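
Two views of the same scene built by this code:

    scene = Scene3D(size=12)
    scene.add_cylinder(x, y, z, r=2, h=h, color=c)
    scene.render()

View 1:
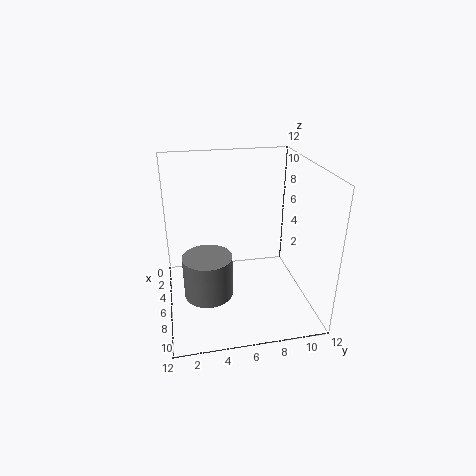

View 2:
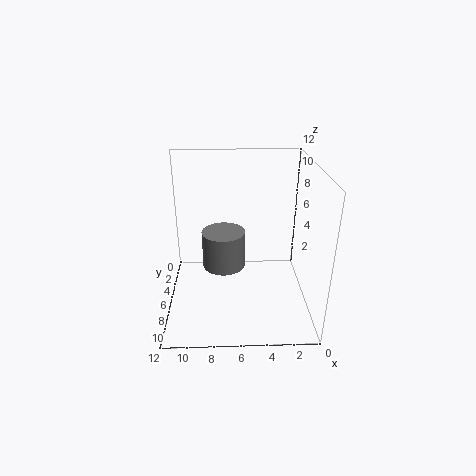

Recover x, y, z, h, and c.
x = 7.25; y = 3.25; z = 1.75; h = 3.5; c = 'gray'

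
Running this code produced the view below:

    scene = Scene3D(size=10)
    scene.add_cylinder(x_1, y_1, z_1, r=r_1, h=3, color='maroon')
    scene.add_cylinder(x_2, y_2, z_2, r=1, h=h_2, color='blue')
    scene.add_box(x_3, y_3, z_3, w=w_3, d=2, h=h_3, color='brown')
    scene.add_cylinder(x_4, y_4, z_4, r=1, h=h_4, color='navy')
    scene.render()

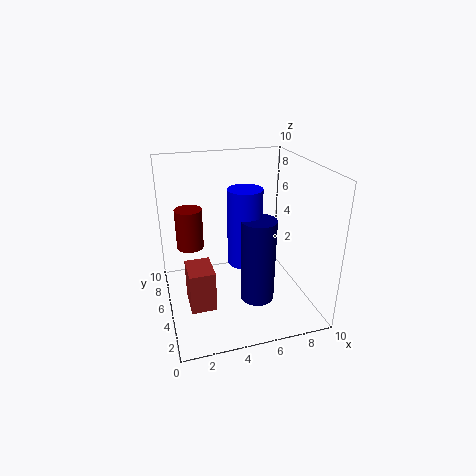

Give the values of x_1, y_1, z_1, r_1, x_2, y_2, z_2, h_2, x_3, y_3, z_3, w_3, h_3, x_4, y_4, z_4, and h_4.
x_1 = 2; y_1 = 7.5; z_1 = 3.5; r_1 = 1; x_2 = 4.5; y_2 = 2; z_2 = 5; h_2 = 4.5; x_3 = 1; y_3 = 1; z_3 = 2.5; w_3 = 1.5; h_3 = 2.5; x_4 = 5; y_4 = 1; z_4 = 3; h_4 = 5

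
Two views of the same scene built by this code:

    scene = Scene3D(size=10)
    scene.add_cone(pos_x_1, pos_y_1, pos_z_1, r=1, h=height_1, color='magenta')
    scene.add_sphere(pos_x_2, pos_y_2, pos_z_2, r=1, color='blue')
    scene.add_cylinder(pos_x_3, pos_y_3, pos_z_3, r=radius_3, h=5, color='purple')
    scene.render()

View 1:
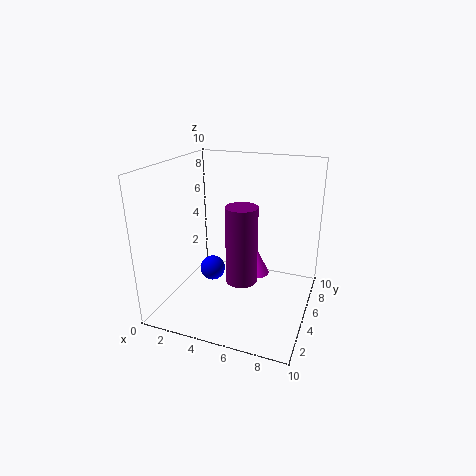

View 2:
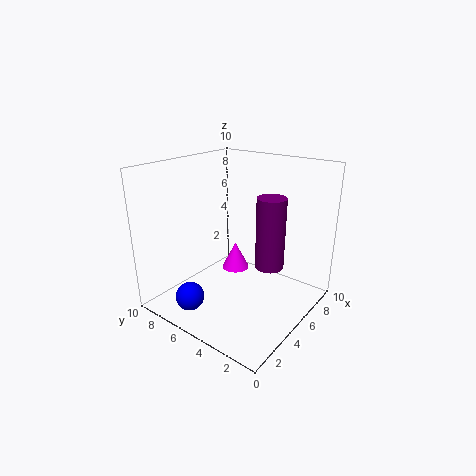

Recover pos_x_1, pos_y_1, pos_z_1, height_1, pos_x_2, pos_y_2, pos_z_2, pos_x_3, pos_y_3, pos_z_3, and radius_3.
pos_x_1 = 6
pos_y_1 = 6
pos_z_1 = 2
height_1 = 2
pos_x_2 = 2
pos_y_2 = 7
pos_z_2 = 1
pos_x_3 = 6
pos_y_3 = 3
pos_z_3 = 3
radius_3 = 1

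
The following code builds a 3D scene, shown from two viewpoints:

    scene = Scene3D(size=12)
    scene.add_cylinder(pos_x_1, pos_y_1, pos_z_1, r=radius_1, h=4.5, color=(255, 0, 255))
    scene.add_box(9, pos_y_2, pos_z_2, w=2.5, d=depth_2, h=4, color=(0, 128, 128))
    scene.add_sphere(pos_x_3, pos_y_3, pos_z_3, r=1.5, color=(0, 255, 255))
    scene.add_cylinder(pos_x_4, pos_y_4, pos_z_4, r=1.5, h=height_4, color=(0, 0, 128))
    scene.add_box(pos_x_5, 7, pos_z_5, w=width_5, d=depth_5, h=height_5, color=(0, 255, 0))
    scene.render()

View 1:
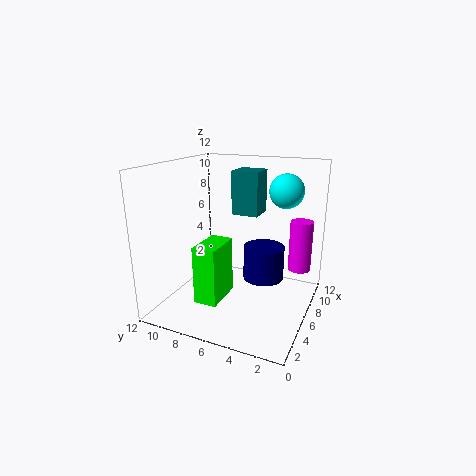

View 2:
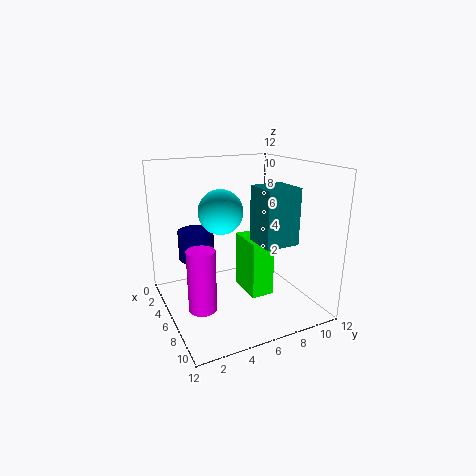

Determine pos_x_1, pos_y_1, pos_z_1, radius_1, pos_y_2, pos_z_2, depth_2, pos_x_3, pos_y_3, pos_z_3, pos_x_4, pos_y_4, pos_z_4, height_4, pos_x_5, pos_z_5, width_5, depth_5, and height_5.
pos_x_1 = 9.5
pos_y_1 = 1.5
pos_z_1 = 2.5
radius_1 = 1
pos_y_2 = 5.5
pos_z_2 = 7
depth_2 = 2.5
pos_x_3 = 9.5
pos_y_3 = 3
pos_z_3 = 9.5
pos_x_4 = 4
pos_y_4 = 3
pos_z_4 = 4
height_4 = 2.5
pos_x_5 = 3.5
pos_z_5 = 0.5
width_5 = 3.5
depth_5 = 2
height_5 = 5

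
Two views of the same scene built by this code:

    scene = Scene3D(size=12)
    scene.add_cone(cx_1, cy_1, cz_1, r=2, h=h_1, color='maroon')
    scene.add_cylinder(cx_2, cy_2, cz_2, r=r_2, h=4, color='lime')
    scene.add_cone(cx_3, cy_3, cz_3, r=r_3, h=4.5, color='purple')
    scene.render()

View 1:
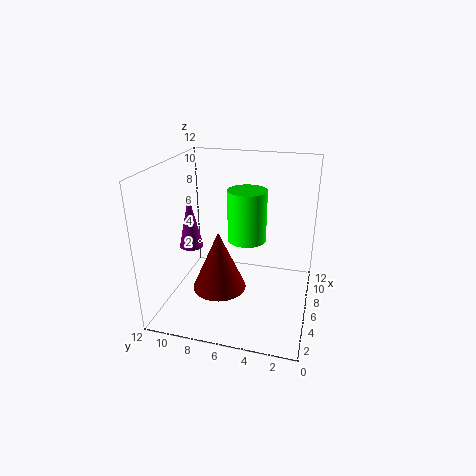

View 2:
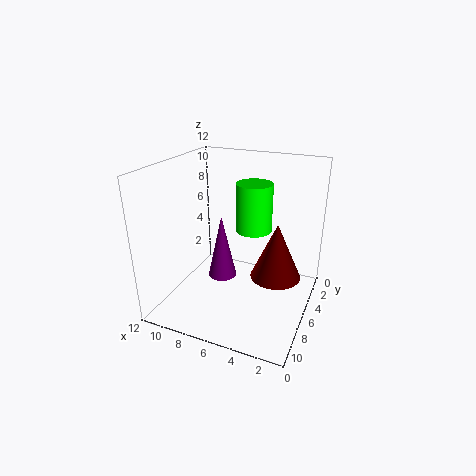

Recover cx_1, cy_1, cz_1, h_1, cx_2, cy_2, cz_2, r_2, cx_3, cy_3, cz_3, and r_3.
cx_1 = 2.5
cy_1 = 6.5
cz_1 = 3.5
h_1 = 4.5
cx_2 = 5
cy_2 = 5
cz_2 = 6.5
r_2 = 1.5
cx_3 = 5.5
cy_3 = 10
cz_3 = 5
r_3 = 1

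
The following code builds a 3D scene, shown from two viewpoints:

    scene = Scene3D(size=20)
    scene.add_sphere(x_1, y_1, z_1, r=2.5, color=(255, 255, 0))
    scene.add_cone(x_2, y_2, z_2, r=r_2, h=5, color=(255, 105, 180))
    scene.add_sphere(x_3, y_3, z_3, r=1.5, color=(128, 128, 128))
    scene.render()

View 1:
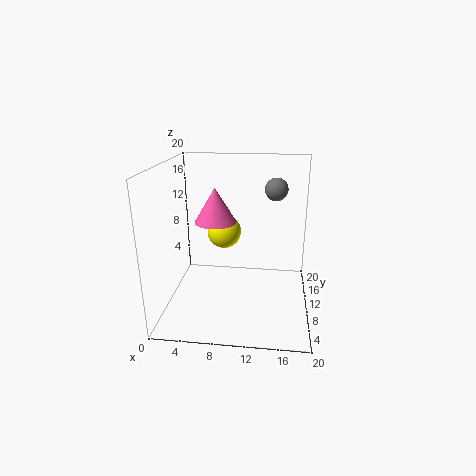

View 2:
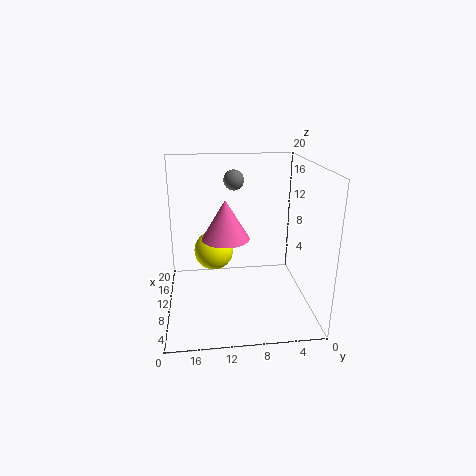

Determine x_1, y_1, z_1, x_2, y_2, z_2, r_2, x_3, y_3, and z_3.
x_1 = 7.5; y_1 = 13.5; z_1 = 9.5; x_2 = 6.5; y_2 = 12; z_2 = 11.5; r_2 = 3; x_3 = 15; y_3 = 10; z_3 = 17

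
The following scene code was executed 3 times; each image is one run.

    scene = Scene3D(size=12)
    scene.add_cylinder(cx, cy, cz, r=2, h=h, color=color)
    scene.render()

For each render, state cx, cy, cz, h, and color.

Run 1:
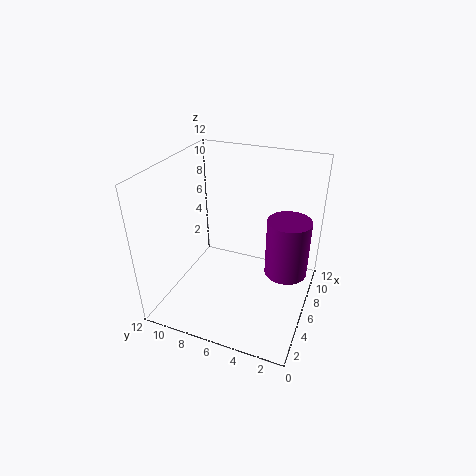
cx = 9.5
cy = 2.5
cz = 1
h = 5.5
color = 'purple'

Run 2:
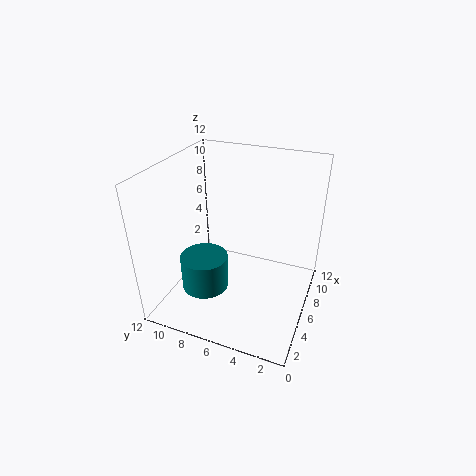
cx = 4.5
cy = 8.5
cz = 1.5
h = 3
color = 'teal'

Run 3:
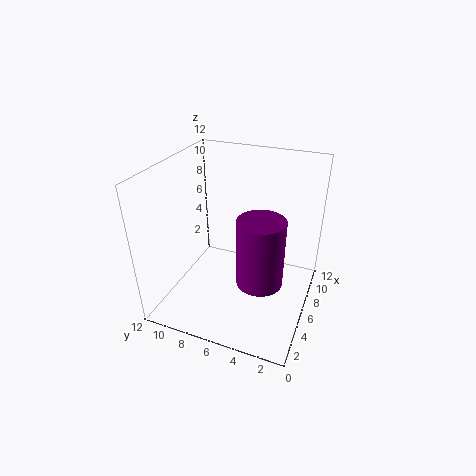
cx = 6
cy = 4
cz = 2
h = 6
color = 'purple'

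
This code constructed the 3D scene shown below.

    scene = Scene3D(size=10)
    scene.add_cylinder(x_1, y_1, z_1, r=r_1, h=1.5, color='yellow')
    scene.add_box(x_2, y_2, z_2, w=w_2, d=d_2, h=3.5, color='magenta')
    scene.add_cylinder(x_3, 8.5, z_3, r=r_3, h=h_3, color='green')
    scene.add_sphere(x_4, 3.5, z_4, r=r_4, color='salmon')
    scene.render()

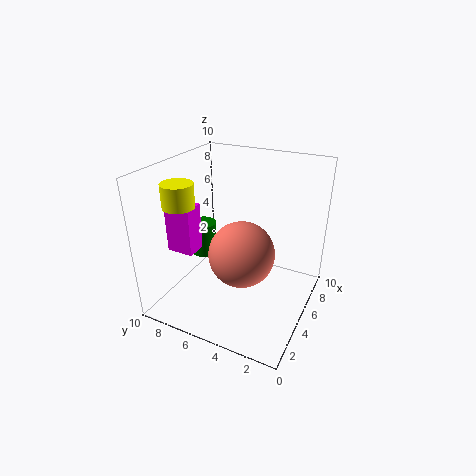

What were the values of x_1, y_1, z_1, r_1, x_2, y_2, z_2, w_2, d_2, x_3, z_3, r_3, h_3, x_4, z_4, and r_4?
x_1 = 2; y_1 = 7.5; z_1 = 8; r_1 = 1; x_2 = 3.5; y_2 = 8; z_2 = 3.5; w_2 = 1.5; d_2 = 2; x_3 = 6; z_3 = 2.5; r_3 = 1; h_3 = 2.5; x_4 = 2.5; z_4 = 5.5; r_4 = 2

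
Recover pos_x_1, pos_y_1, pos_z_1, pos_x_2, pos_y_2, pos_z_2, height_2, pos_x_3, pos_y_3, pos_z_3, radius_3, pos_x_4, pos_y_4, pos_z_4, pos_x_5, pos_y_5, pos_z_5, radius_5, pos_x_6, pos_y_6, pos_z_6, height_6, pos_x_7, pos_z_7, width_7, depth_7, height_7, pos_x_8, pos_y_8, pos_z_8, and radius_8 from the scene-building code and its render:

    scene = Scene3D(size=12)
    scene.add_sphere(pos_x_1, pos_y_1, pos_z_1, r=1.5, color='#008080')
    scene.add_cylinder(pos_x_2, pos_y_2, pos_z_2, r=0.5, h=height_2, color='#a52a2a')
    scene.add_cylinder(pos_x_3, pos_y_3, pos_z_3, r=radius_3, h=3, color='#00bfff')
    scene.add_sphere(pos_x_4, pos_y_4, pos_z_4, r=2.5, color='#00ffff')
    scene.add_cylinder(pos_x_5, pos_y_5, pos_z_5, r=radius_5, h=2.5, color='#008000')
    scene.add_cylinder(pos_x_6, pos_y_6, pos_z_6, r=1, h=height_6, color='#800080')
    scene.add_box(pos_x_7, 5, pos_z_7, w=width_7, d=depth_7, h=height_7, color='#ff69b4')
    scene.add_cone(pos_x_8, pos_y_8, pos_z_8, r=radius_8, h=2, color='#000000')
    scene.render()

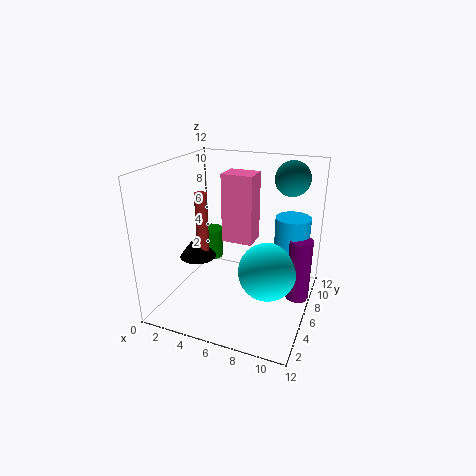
pos_x_1 = 9.5; pos_y_1 = 9.5; pos_z_1 = 10.5; pos_x_2 = 3.5; pos_y_2 = 4.5; pos_z_2 = 4.5; height_2 = 5.5; pos_x_3 = 10; pos_y_3 = 8.5; pos_z_3 = 4.5; radius_3 = 1.5; pos_x_4 = 8.5; pos_y_4 = 6.5; pos_z_4 = 3; pos_x_5 = 3.5; pos_y_5 = 6; pos_z_5 = 4; radius_5 = 1; pos_x_6 = 11; pos_y_6 = 7.5; pos_z_6 = 0.5; height_6 = 5.5; pos_x_7 = 5; pos_z_7 = 6; width_7 = 2.5; depth_7 = 2; height_7 = 5.5; pos_x_8 = 3; pos_y_8 = 4.5; pos_z_8 = 4.5; radius_8 = 1.5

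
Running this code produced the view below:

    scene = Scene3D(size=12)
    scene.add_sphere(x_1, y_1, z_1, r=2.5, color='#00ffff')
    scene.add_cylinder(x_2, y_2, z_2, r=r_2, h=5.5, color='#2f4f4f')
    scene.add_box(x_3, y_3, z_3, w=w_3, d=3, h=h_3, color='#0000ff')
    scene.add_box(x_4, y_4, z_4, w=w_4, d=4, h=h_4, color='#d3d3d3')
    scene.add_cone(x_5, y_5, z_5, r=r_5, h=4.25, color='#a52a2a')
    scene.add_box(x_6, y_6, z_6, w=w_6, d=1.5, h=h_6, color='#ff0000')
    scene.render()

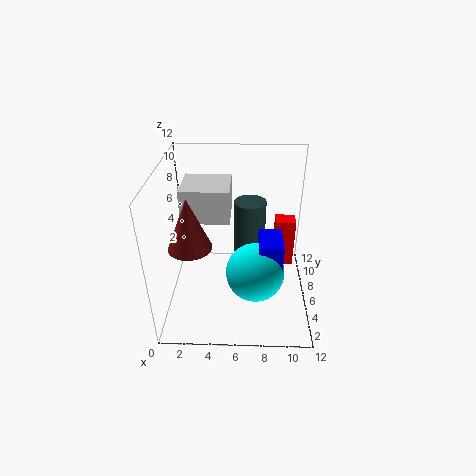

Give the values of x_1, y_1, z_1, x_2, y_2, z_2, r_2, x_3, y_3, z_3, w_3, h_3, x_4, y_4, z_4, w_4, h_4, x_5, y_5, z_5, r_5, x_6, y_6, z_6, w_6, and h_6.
x_1 = 7.5; y_1 = 5.25; z_1 = 3; x_2 = 7; y_2 = 10.25; z_2 = 1.75; r_2 = 1.5; x_3 = 7.75; y_3 = 4.5; z_3 = 3.75; w_3 = 2; h_3 = 2.25; x_4 = 1; y_4 = 7.25; z_4 = 6.5; w_4 = 4.25; h_4 = 3; x_5 = 2.25; y_5 = 4.5; z_5 = 6; r_5 = 1.75; x_6 = 9.25; y_6 = 7.75; z_6 = 2; w_6 = 1.75; h_6 = 4.5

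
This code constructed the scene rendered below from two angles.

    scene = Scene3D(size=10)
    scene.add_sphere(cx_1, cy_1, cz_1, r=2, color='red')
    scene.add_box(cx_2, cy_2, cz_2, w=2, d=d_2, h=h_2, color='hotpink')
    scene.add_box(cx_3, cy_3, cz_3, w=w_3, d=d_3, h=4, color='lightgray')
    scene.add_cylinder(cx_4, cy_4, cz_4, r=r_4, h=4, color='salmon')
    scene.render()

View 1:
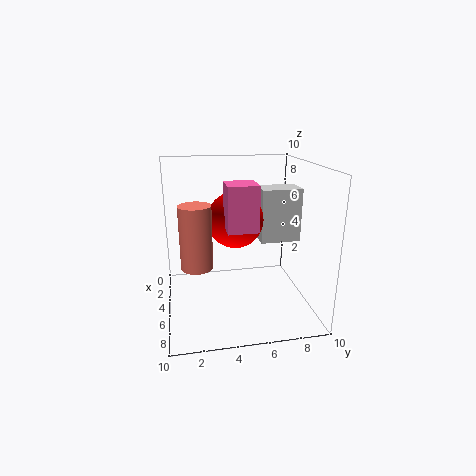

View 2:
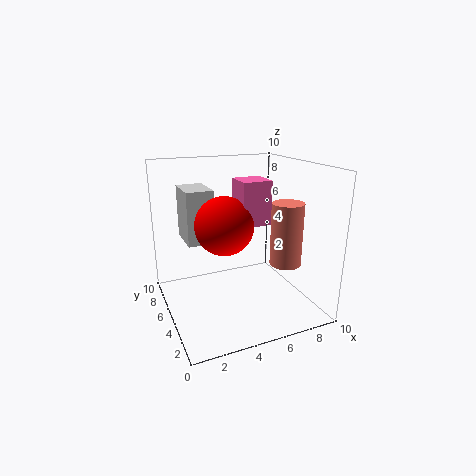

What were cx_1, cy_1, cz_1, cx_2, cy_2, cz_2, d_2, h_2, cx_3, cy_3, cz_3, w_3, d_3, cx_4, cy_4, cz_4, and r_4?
cx_1 = 4
cy_1 = 5
cz_1 = 6
cx_2 = 5
cy_2 = 4
cz_2 = 6
d_2 = 2
h_2 = 3
cx_3 = 2
cy_3 = 7
cz_3 = 4
w_3 = 2
d_3 = 3
cx_4 = 7
cy_4 = 2
cz_4 = 4
r_4 = 1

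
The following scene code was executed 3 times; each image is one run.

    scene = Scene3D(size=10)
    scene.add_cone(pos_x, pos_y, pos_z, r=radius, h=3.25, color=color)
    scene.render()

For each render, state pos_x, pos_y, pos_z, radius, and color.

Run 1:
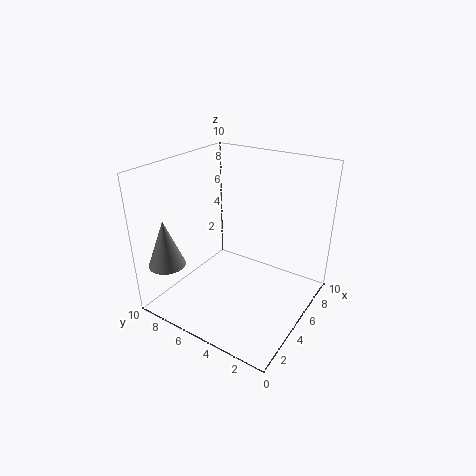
pos_x = 1.5; pos_y = 8.5; pos_z = 3.5; radius = 1.25; color = 'gray'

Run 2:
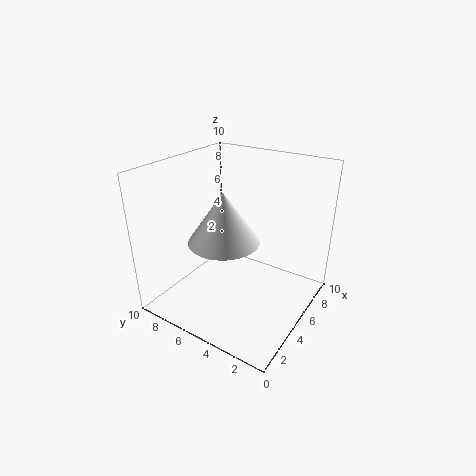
pos_x = 3; pos_y = 4.75; pos_z = 5.75; radius = 2.25; color = 'white'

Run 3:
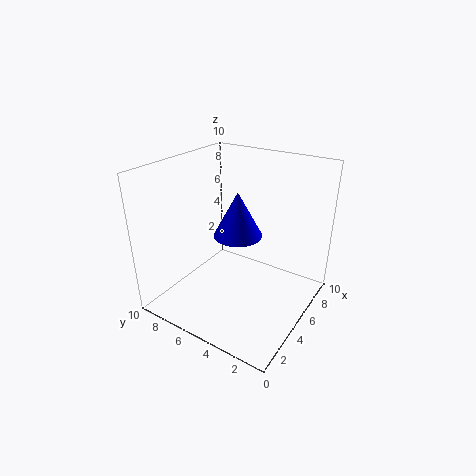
pos_x = 5.75; pos_y = 5.5; pos_z = 4.75; radius = 1.75; color = 'blue'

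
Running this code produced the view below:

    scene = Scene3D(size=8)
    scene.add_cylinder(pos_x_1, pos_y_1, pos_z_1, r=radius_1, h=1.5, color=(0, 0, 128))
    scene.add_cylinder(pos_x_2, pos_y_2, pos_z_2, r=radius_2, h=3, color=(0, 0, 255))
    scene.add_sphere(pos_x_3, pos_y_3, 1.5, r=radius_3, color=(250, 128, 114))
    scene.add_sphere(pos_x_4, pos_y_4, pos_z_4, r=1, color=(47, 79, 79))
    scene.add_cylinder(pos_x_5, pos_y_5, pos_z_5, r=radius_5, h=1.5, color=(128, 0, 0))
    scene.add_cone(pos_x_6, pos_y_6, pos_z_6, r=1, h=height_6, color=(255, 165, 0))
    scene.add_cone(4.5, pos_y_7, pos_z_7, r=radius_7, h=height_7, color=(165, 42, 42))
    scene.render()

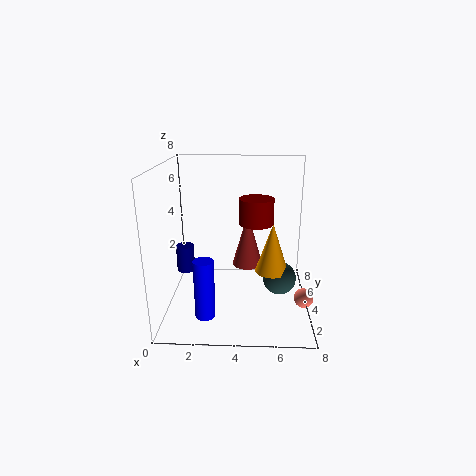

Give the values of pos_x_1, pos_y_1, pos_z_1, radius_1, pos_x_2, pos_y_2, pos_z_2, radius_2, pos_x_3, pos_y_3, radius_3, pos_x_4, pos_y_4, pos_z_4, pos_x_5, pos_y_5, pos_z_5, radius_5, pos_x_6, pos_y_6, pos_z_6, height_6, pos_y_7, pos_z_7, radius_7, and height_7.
pos_x_1 = 1
pos_y_1 = 4
pos_z_1 = 2
radius_1 = 0.5
pos_x_2 = 2.5
pos_y_2 = 1
pos_z_2 = 1
radius_2 = 0.5
pos_x_3 = 7.5
pos_y_3 = 2
radius_3 = 0.5
pos_x_4 = 6.5
pos_y_4 = 5
pos_z_4 = 1
pos_x_5 = 5
pos_y_5 = 5
pos_z_5 = 4.5
radius_5 = 1
pos_x_6 = 6
pos_y_6 = 5
pos_z_6 = 1.5
height_6 = 3
pos_y_7 = 7
pos_z_7 = 1
radius_7 = 1
height_7 = 3.5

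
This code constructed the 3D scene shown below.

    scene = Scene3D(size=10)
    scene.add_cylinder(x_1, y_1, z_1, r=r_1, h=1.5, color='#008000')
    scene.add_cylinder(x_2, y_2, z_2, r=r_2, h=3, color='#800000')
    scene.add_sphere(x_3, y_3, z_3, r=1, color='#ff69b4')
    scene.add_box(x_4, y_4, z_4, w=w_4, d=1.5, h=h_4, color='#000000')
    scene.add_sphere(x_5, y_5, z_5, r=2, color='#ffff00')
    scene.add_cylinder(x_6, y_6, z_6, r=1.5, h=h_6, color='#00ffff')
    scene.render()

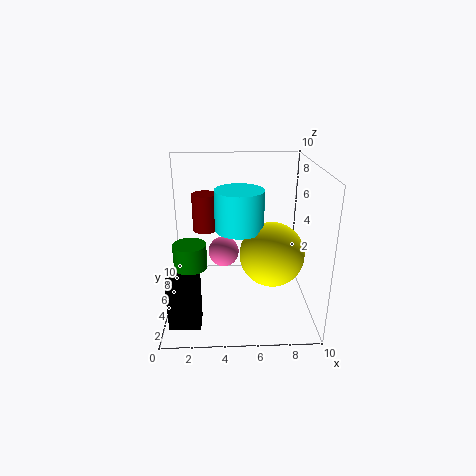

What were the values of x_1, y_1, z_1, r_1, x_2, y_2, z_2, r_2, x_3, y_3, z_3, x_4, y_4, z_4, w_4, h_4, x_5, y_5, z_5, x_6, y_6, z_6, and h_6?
x_1 = 2
y_1 = 2
z_1 = 4.5
r_1 = 1
x_2 = 2.5
y_2 = 9
z_2 = 4
r_2 = 1
x_3 = 4
y_3 = 4
z_3 = 4.5
x_4 = 0.5
y_4 = 1
z_4 = 0.5
w_4 = 2
h_4 = 3.5
x_5 = 7
y_5 = 2.5
z_5 = 5
x_6 = 5
y_6 = 3
z_6 = 6.5
h_6 = 2.5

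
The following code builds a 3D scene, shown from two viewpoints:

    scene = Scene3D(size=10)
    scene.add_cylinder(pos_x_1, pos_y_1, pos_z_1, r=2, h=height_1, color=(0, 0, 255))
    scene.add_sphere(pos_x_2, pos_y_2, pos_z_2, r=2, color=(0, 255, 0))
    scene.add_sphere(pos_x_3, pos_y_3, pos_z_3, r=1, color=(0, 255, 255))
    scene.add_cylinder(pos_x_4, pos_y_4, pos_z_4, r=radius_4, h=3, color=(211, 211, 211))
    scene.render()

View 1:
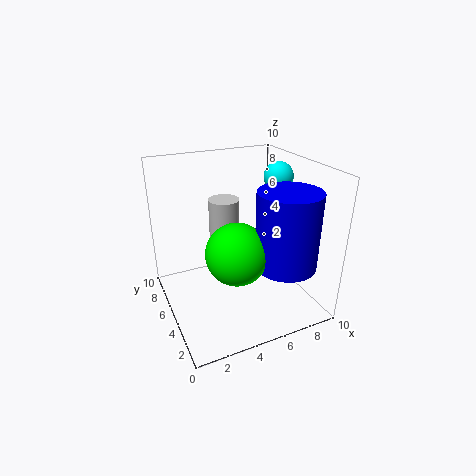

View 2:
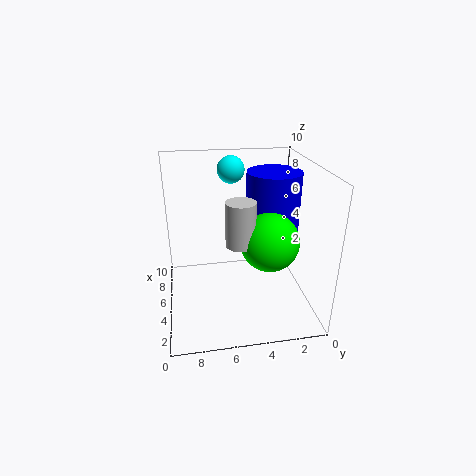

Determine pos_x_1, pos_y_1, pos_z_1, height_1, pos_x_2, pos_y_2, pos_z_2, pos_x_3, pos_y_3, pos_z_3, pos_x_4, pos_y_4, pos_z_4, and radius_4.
pos_x_1 = 7, pos_y_1 = 2, pos_z_1 = 4, height_1 = 5, pos_x_2 = 4, pos_y_2 = 3, pos_z_2 = 5, pos_x_3 = 8, pos_y_3 = 5, pos_z_3 = 9, pos_x_4 = 4, pos_y_4 = 5, pos_z_4 = 5, radius_4 = 1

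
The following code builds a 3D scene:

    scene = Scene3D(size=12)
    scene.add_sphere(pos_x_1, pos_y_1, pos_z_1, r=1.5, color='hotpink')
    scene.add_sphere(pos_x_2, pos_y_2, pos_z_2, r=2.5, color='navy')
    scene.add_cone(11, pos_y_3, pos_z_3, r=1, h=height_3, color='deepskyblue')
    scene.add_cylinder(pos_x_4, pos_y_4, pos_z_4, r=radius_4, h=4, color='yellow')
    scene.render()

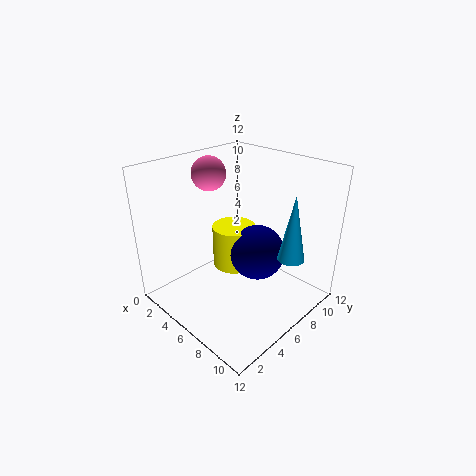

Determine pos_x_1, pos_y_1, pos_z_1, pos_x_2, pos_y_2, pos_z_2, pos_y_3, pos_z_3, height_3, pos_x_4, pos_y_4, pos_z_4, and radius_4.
pos_x_1 = 2; pos_y_1 = 6.5; pos_z_1 = 10.5; pos_x_2 = 6; pos_y_2 = 8.5; pos_z_2 = 3.5; pos_y_3 = 6.5; pos_z_3 = 6; height_3 = 5; pos_x_4 = 3.5; pos_y_4 = 8; pos_z_4 = 1.5; radius_4 = 2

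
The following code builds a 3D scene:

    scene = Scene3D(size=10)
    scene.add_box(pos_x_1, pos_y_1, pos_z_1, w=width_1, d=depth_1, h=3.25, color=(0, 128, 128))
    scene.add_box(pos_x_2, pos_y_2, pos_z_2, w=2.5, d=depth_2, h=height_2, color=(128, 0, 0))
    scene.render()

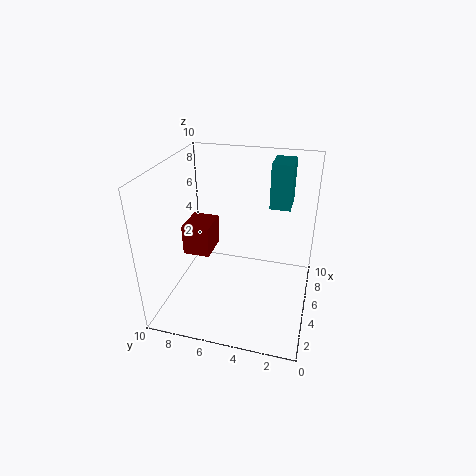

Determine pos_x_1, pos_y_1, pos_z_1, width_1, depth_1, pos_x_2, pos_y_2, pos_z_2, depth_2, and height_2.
pos_x_1 = 7; pos_y_1 = 1.75; pos_z_1 = 6.5; width_1 = 2.25; depth_1 = 1.5; pos_x_2 = 5; pos_y_2 = 7.25; pos_z_2 = 3; depth_2 = 2; height_2 = 2.25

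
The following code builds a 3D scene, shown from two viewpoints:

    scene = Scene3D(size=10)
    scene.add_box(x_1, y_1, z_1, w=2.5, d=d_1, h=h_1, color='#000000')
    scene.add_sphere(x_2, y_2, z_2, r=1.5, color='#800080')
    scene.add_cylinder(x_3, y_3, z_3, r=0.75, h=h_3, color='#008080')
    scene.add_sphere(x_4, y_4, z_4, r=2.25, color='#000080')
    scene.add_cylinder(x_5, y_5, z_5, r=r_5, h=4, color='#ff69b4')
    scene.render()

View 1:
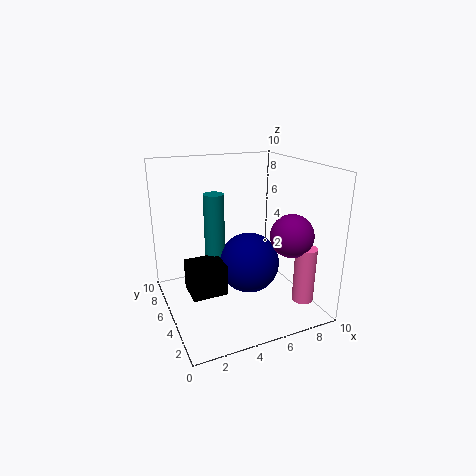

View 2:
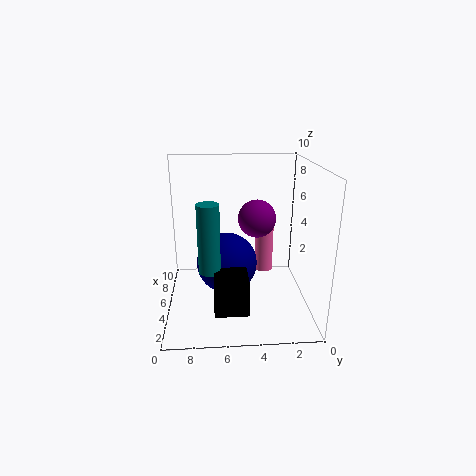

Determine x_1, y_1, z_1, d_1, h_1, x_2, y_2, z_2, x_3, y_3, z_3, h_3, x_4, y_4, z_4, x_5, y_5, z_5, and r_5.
x_1 = 1.5; y_1 = 4.5; z_1 = 1; d_1 = 2.25; h_1 = 2.25; x_2 = 8.25; y_2 = 3.25; z_2 = 5.25; x_3 = 4; y_3 = 7; z_3 = 3; h_3 = 4.75; x_4 = 6.25; y_4 = 5.75; z_4 = 2.5; x_5 = 9; y_5 = 2.5; z_5 = 0.5; r_5 = 0.75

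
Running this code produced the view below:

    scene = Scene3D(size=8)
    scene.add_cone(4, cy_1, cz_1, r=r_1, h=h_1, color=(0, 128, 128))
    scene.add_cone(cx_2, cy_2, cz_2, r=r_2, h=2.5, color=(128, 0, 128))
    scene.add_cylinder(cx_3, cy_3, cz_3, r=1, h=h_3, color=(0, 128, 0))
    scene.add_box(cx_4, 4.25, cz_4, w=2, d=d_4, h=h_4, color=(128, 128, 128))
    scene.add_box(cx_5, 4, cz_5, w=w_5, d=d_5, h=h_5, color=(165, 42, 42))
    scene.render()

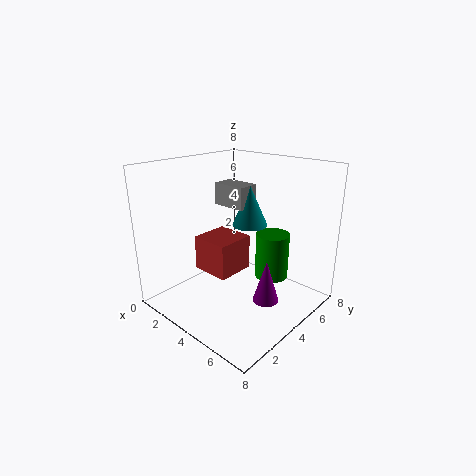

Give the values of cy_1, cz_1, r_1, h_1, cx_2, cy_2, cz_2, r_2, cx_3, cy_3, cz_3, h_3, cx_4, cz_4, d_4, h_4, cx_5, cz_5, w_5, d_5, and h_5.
cy_1 = 5, cz_1 = 4.5, r_1 = 1, h_1 = 2.25, cx_2 = 5.5, cy_2 = 4.75, cz_2 = 0.25, r_2 = 0.75, cx_3 = 4.75, cy_3 = 6.25, cz_3 = 1, h_3 = 2.75, cx_4 = 2, cz_4 = 5.5, d_4 = 1.25, h_4 = 1.25, cx_5 = 0.25, cz_5 = 0.75, w_5 = 2.5, d_5 = 2.5, h_5 = 2.25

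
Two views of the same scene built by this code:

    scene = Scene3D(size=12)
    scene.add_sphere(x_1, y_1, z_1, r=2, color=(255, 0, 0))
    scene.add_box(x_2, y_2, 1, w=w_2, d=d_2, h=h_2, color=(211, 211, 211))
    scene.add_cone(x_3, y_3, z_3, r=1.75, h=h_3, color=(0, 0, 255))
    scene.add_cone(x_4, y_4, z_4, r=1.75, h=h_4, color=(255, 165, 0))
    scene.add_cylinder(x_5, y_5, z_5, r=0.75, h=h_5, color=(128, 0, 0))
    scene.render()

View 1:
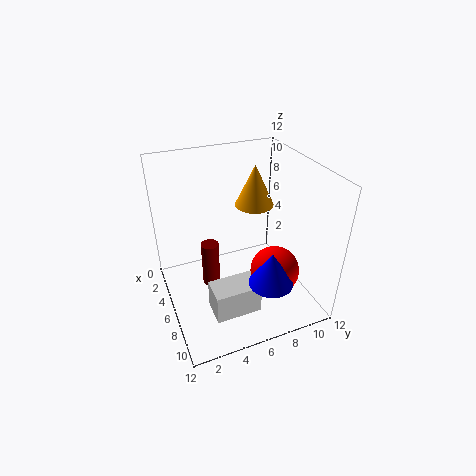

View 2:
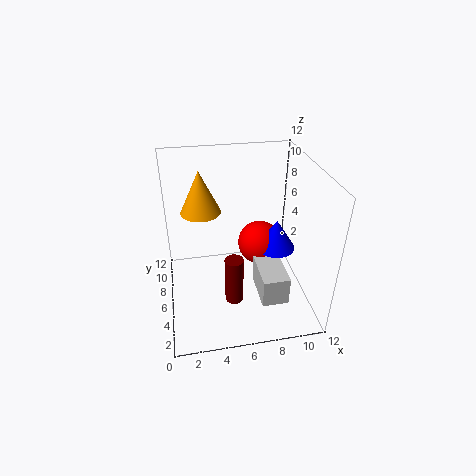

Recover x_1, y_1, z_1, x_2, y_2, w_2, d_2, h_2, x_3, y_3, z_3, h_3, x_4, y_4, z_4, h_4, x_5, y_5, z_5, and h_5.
x_1 = 8.5, y_1 = 8.25, z_1 = 3.75, x_2 = 7.5, y_2 = 2.75, w_2 = 2.25, d_2 = 3.75, h_2 = 2.5, x_3 = 9.75, y_3 = 7.25, z_3 = 3.75, h_3 = 2.75, x_4 = 3.25, y_4 = 8.75, z_4 = 7.25, h_4 = 3.75, x_5 = 5.25, y_5 = 3.75, z_5 = 1.5, h_5 = 4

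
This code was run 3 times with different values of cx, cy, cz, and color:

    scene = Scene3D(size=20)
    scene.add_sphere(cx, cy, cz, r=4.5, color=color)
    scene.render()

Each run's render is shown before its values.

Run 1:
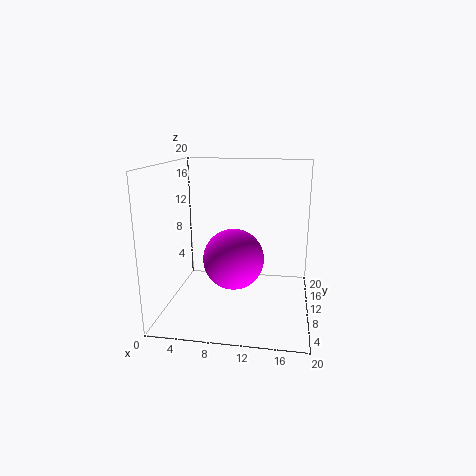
cx = 9, cy = 12, cz = 6, color = 'magenta'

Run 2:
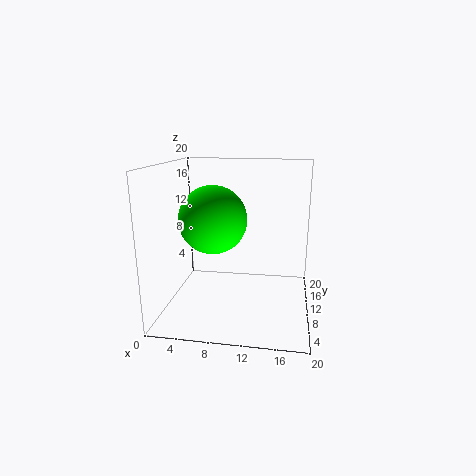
cx = 7, cy = 8, cz = 13, color = 'lime'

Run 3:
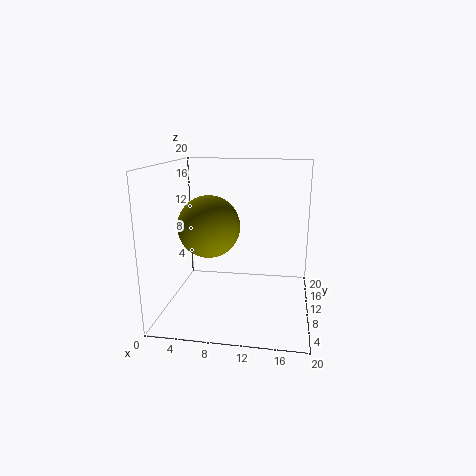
cx = 5.5, cy = 11.5, cz = 11, color = 'olive'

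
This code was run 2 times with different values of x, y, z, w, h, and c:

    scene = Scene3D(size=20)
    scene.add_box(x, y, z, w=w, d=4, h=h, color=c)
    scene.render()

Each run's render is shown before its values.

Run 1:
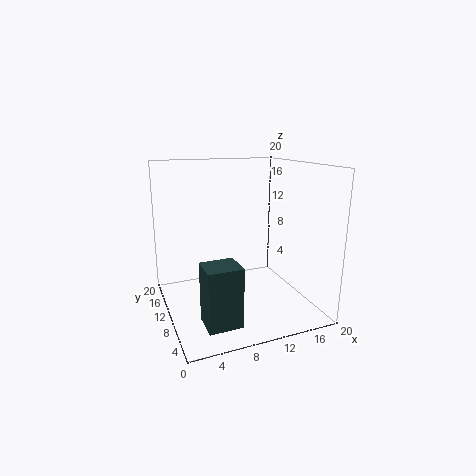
x = 3.5; y = 3; z = 0.5; w = 4.5; h = 8; c = 'darkslategray'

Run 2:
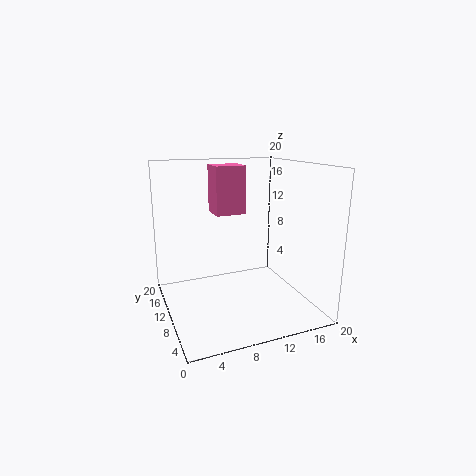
x = 8; y = 13; z = 12.5; w = 4.5; h = 7; c = 'hotpink'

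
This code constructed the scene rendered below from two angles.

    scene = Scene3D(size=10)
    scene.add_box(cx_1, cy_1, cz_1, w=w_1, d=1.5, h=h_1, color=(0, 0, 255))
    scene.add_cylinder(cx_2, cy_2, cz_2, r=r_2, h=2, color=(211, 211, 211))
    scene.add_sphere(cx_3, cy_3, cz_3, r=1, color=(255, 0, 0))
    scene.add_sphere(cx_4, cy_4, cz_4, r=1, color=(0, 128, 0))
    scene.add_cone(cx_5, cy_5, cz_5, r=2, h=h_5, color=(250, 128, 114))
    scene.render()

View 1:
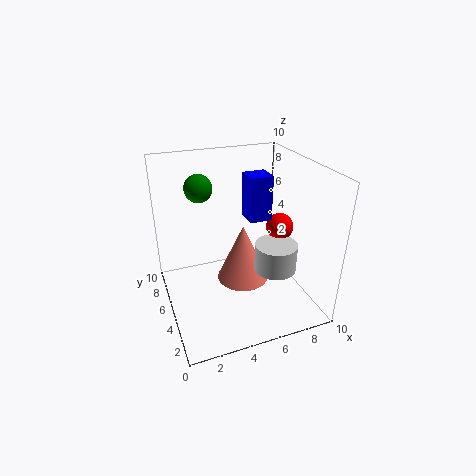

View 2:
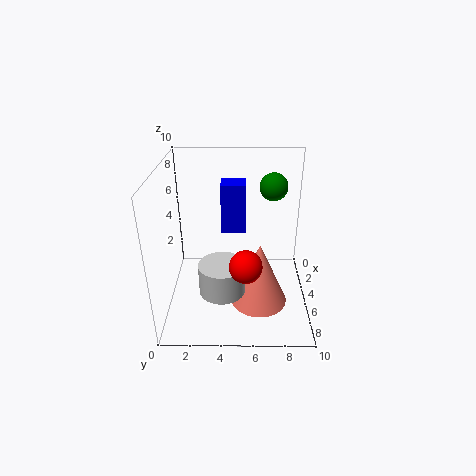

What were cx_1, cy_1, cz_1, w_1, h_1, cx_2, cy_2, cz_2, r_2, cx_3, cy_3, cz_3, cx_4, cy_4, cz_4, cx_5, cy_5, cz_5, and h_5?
cx_1 = 5.5; cy_1 = 4; cz_1 = 6.5; w_1 = 1.5; h_1 = 3; cx_2 = 7.5; cy_2 = 4; cz_2 = 2.5; r_2 = 1.5; cx_3 = 8.5; cy_3 = 5.5; cz_3 = 5; cx_4 = 3; cy_4 = 7.5; cz_4 = 8; cx_5 = 6; cy_5 = 6.5; cz_5 = 0.5; h_5 = 4.5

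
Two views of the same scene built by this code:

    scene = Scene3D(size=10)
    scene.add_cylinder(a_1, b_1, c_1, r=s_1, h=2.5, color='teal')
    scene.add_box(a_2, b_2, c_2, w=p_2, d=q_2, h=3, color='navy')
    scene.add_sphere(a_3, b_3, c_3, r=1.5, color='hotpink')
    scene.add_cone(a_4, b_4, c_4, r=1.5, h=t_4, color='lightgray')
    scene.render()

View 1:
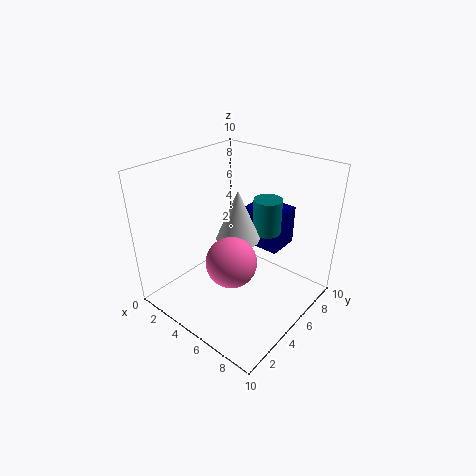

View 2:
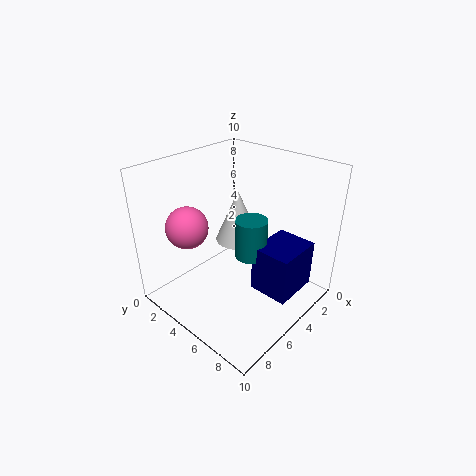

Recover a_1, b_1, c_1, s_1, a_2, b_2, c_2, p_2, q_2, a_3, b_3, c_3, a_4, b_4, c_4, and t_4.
a_1 = 6; b_1 = 7; c_1 = 5; s_1 = 1; a_2 = 3.5; b_2 = 7.5; c_2 = 3; p_2 = 3; q_2 = 2.5; a_3 = 7; b_3 = 2; c_3 = 5.5; a_4 = 5; b_4 = 5; c_4 = 5; t_4 = 3.5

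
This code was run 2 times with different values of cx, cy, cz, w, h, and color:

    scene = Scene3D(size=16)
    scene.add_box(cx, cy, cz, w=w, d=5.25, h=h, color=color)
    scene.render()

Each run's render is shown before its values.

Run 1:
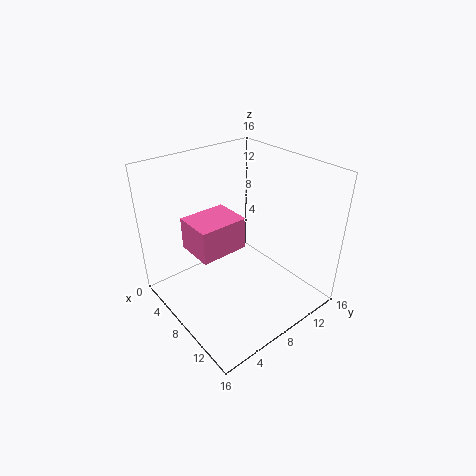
cx = 5
cy = 2.75
cz = 7.5
w = 4.25
h = 3.5
color = 'hotpink'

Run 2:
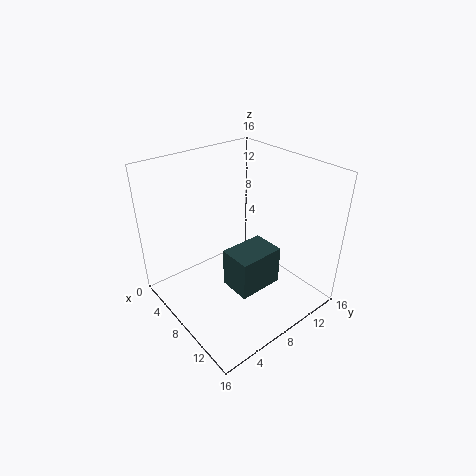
cx = 7.5
cy = 6.25
cz = 2.25
w = 3.75
h = 4.5
color = 'darkslategray'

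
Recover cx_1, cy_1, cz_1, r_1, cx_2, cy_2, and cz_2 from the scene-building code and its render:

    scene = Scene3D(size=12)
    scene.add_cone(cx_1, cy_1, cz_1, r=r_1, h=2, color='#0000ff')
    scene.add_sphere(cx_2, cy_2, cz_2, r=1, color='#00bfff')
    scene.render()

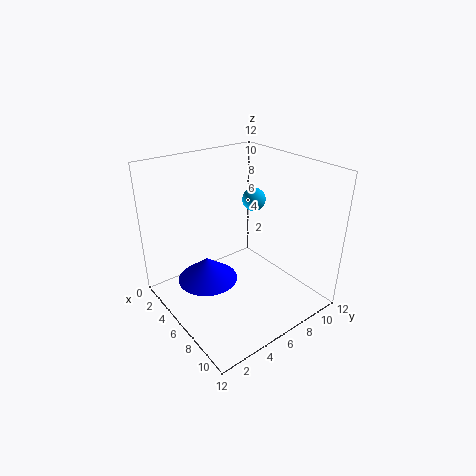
cx_1 = 5
cy_1 = 3.5
cz_1 = 2.5
r_1 = 2.5
cx_2 = 5
cy_2 = 8.5
cz_2 = 8.5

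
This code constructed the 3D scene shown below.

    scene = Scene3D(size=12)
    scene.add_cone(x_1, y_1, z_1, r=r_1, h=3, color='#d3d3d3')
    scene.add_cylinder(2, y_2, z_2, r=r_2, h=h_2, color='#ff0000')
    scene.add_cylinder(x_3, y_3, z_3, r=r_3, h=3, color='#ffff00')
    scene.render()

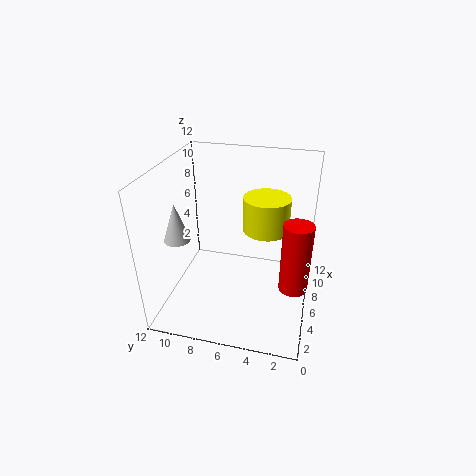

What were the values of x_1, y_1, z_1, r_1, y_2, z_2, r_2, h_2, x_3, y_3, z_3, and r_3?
x_1 = 3
y_1 = 10
z_1 = 7
r_1 = 1
y_2 = 1
z_2 = 5
r_2 = 1
h_2 = 5
x_3 = 8
y_3 = 4
z_3 = 6
r_3 = 2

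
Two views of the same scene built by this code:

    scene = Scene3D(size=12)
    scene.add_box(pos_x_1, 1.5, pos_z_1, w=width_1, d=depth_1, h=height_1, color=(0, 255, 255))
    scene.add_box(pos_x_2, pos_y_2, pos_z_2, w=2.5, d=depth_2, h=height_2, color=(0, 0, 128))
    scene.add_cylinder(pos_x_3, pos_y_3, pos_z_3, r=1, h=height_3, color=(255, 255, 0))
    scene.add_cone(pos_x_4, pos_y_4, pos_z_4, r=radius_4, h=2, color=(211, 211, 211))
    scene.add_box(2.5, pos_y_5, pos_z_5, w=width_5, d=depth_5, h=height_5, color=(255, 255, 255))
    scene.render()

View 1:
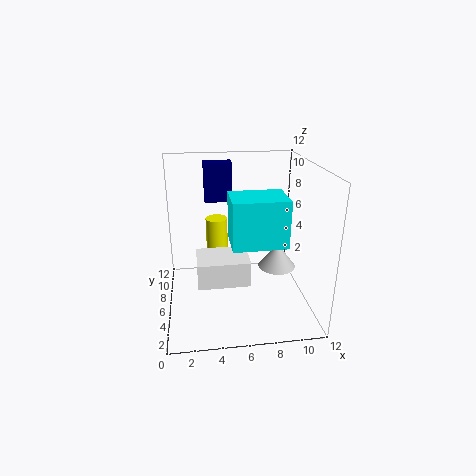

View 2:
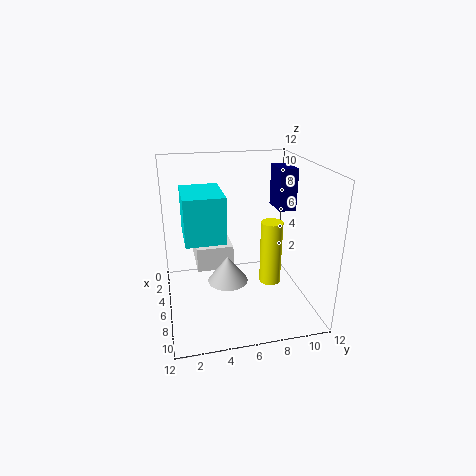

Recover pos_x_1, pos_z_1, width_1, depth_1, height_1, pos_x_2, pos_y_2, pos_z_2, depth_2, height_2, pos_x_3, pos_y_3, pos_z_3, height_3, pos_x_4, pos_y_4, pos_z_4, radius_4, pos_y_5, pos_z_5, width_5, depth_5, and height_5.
pos_x_1 = 5; pos_z_1 = 7; width_1 = 4; depth_1 = 3; height_1 = 3.5; pos_x_2 = 3.5; pos_y_2 = 9.5; pos_z_2 = 8; depth_2 = 1.5; height_2 = 3.5; pos_x_3 = 4.5; pos_y_3 = 9.5; pos_z_3 = 0.5; height_3 = 6; pos_x_4 = 9; pos_y_4 = 4.5; pos_z_4 = 4; radius_4 = 1.5; pos_y_5 = 2.5; pos_z_5 = 3.5; width_5 = 4; depth_5 = 3; height_5 = 2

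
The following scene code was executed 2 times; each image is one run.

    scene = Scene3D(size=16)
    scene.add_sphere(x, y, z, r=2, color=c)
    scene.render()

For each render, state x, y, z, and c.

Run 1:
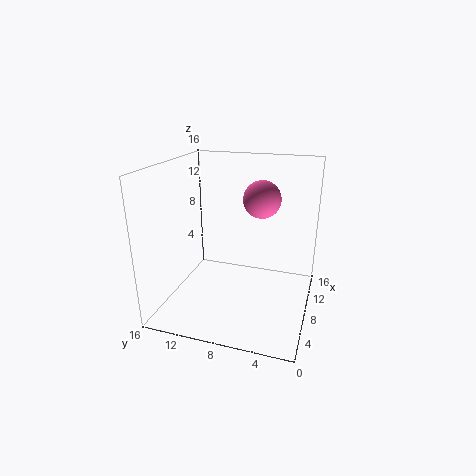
x = 8.5
y = 5.5
z = 12.5
c = 'hotpink'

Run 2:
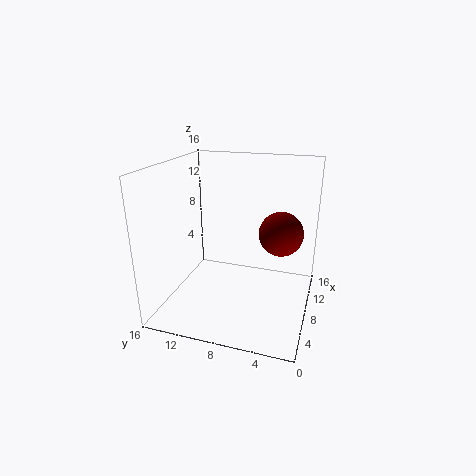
x = 3.5
y = 2.5
z = 11
c = 'maroon'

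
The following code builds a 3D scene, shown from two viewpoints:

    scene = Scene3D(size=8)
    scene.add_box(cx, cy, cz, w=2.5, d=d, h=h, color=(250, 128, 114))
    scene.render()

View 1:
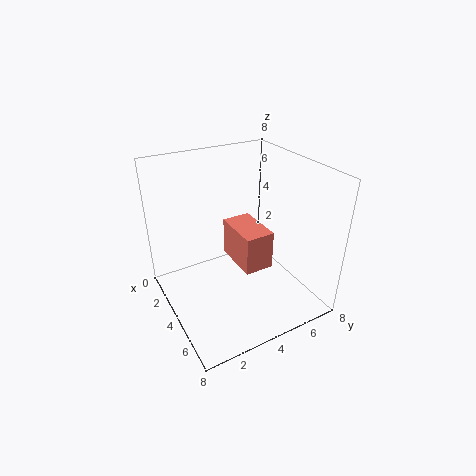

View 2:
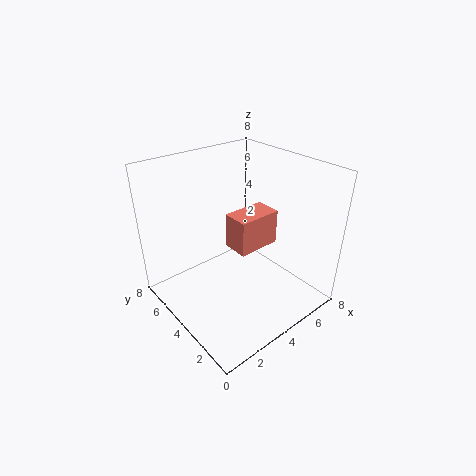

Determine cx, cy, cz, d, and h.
cx = 3.75
cy = 3.25
cz = 3.25
d = 1.5
h = 2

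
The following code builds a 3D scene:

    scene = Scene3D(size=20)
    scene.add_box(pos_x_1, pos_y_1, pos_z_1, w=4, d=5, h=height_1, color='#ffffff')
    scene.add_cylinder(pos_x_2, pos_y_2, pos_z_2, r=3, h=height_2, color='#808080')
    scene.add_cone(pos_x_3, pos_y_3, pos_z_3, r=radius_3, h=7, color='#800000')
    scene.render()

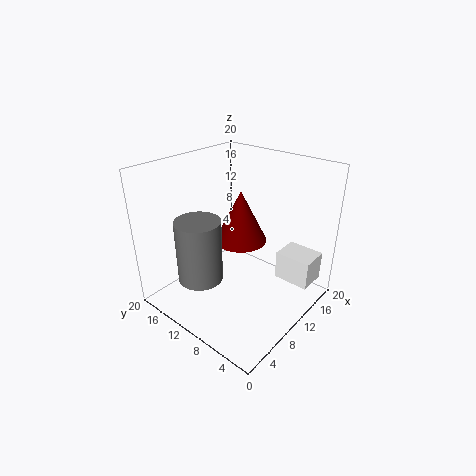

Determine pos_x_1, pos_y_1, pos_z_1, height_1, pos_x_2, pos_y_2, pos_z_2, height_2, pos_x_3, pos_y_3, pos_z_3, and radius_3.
pos_x_1 = 13, pos_y_1 = 0.5, pos_z_1 = 4, height_1 = 4, pos_x_2 = 4.5, pos_y_2 = 12, pos_z_2 = 5.5, height_2 = 8.5, pos_x_3 = 10, pos_y_3 = 9.5, pos_z_3 = 10, radius_3 = 3.5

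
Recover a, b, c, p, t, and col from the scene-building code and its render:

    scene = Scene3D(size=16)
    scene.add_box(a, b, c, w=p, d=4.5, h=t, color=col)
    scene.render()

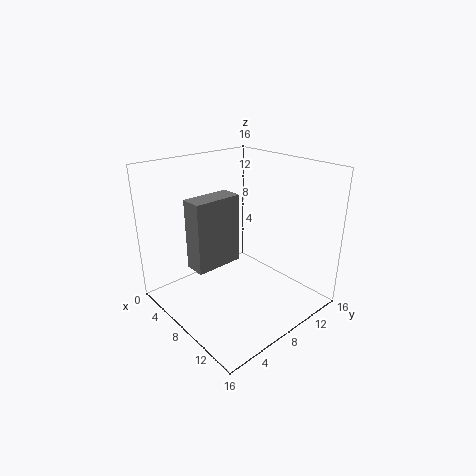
a = 9.5, b = 0.5, c = 8, p = 2, t = 6.5, col = 'gray'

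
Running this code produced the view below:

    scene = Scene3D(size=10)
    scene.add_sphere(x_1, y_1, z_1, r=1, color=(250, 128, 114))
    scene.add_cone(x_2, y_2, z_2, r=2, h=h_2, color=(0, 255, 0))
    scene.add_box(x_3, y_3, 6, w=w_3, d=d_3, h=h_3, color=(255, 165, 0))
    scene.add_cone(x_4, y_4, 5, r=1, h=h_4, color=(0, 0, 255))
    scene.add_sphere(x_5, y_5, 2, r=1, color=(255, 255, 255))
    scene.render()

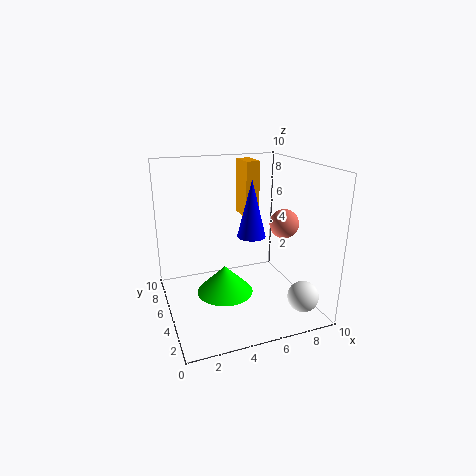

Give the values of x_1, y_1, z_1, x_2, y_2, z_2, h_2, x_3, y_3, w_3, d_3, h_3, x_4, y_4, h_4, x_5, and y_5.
x_1 = 8
y_1 = 4
z_1 = 6
x_2 = 4
y_2 = 5
z_2 = 1
h_2 = 2
x_3 = 6
y_3 = 6
w_3 = 1
d_3 = 2
h_3 = 4
x_4 = 6
y_4 = 5
h_4 = 4
x_5 = 8
y_5 = 1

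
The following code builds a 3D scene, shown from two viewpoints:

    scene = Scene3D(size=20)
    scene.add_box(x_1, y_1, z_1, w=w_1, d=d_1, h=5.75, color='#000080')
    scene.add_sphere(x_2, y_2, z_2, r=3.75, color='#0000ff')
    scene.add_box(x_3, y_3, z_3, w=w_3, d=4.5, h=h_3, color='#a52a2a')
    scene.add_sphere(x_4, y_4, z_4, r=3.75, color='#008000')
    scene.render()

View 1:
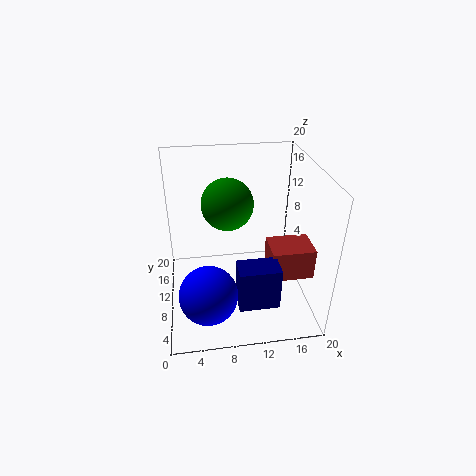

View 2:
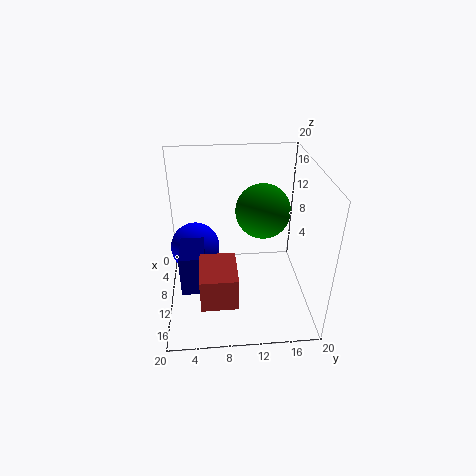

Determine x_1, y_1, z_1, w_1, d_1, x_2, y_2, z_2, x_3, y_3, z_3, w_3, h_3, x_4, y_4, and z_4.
x_1 = 9, y_1 = 2, z_1 = 4, w_1 = 5.25, d_1 = 3.25, x_2 = 5.25, y_2 = 3.75, z_2 = 5.75, x_3 = 13.75, y_3 = 4.75, z_3 = 6, w_3 = 5.75, h_3 = 4.25, x_4 = 9, y_4 = 13.5, z_4 = 13.5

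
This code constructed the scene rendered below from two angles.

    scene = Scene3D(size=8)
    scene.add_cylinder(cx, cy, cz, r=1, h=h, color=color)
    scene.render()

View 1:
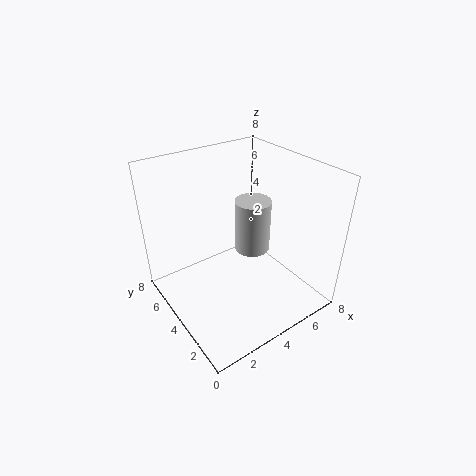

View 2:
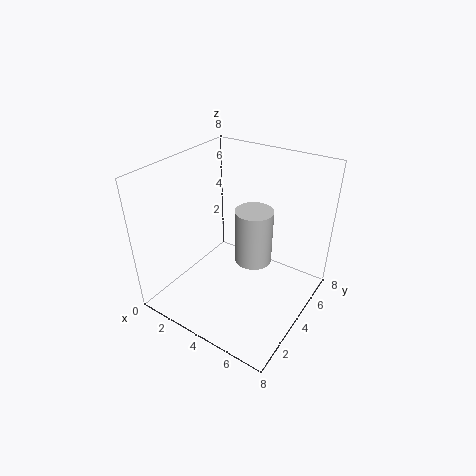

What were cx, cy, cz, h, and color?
cx = 5; cy = 4; cz = 3; h = 3; color = 'lightgray'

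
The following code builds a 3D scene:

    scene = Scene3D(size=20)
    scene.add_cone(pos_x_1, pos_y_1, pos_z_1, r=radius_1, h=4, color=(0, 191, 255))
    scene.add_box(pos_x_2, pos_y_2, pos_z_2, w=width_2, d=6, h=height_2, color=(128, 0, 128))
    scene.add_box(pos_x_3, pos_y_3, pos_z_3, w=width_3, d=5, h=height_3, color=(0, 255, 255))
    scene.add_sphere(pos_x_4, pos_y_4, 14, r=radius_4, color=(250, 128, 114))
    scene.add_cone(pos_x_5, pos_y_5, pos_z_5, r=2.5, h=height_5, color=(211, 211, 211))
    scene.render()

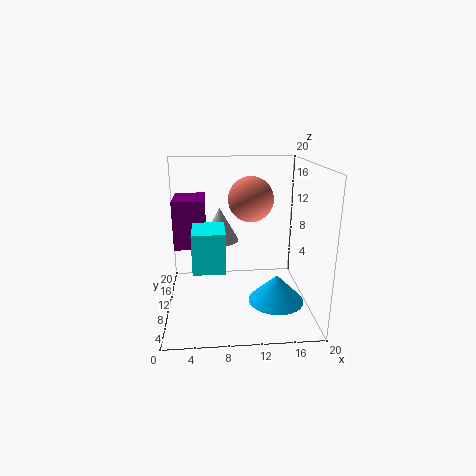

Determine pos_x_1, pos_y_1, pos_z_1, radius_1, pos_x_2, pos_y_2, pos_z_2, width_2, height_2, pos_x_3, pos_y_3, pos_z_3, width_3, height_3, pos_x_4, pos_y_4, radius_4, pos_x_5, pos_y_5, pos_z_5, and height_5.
pos_x_1 = 15.5, pos_y_1 = 9, pos_z_1 = 0.5, radius_1 = 4, pos_x_2 = 1, pos_y_2 = 11, pos_z_2 = 8, width_2 = 4.5, height_2 = 7, pos_x_3 = 4, pos_y_3 = 3, pos_z_3 = 8, width_3 = 4, height_3 = 5, pos_x_4 = 12.5, pos_y_4 = 16, radius_4 = 3.5, pos_x_5 = 7.5, pos_y_5 = 9.5, pos_z_5 = 10, height_5 = 4.5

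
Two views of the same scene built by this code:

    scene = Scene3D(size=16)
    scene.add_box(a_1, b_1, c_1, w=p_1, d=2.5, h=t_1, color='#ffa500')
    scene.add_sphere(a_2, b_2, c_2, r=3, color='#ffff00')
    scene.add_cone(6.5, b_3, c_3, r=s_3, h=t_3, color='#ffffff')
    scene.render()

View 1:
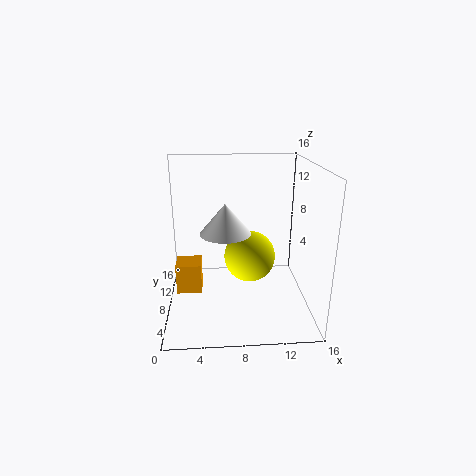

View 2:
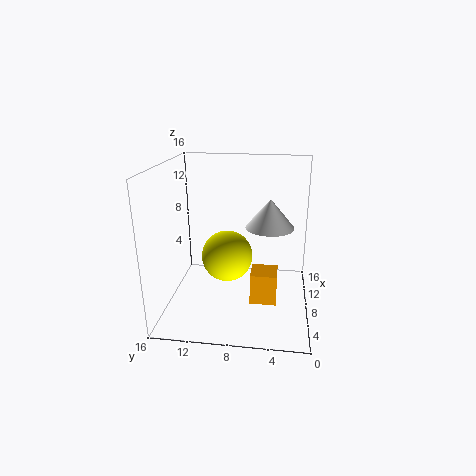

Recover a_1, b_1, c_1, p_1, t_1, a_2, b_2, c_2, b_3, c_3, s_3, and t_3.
a_1 = 1.5
b_1 = 3.5
c_1 = 4
p_1 = 2.5
t_1 = 3
a_2 = 9.5
b_2 = 9.5
c_2 = 5
b_3 = 4.5
c_3 = 10
s_3 = 2.5
t_3 = 3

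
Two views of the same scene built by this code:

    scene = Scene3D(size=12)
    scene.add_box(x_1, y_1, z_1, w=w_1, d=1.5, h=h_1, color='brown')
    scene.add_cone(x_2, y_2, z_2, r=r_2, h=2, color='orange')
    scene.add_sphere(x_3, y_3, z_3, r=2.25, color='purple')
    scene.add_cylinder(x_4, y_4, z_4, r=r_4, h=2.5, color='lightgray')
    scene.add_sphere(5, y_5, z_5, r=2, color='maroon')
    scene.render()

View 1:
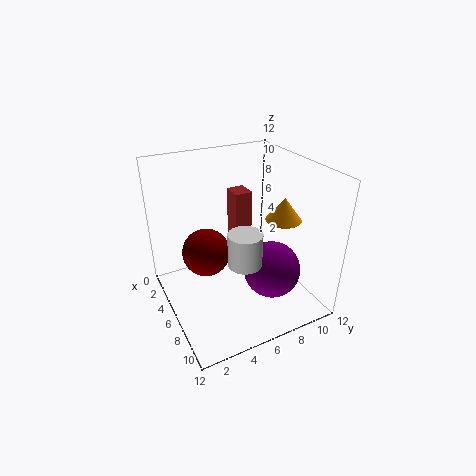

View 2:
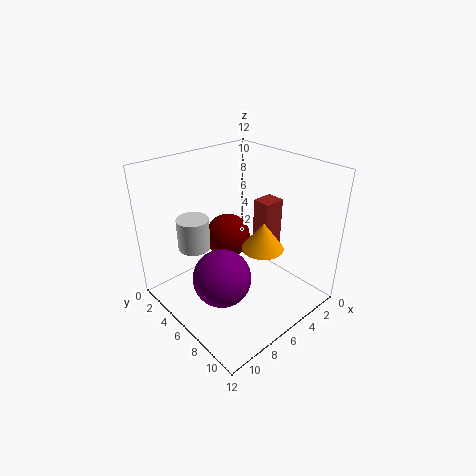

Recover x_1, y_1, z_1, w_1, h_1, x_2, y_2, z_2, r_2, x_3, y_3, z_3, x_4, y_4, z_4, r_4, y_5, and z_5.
x_1 = 3; y_1 = 6.5; z_1 = 4.25; w_1 = 1.75; h_1 = 5; x_2 = 7; y_2 = 9.75; z_2 = 7.25; r_2 = 1.5; x_3 = 9; y_3 = 7.5; z_3 = 4.25; x_4 = 9.5; y_4 = 4.75; z_4 = 6; r_4 = 1.25; y_5 = 3.5; z_5 = 4.75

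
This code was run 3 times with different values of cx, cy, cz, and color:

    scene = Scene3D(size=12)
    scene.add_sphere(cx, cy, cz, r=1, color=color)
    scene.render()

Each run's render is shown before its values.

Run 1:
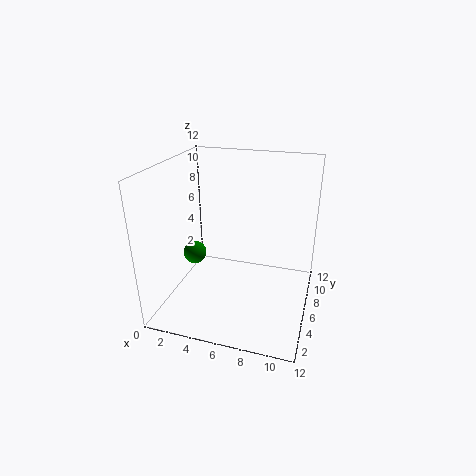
cx = 2
cy = 6
cz = 4
color = 'green'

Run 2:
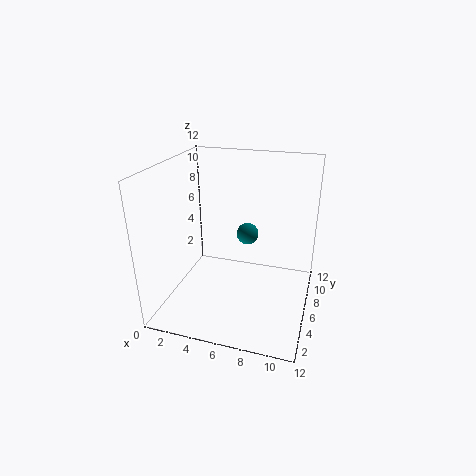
cx = 6
cy = 9
cz = 5
color = 'teal'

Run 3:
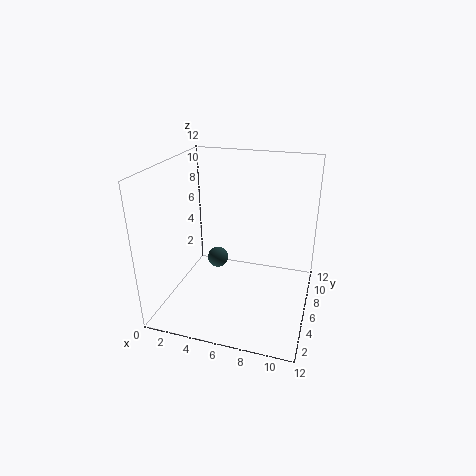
cx = 3
cy = 9
cz = 2
color = 'darkslategray'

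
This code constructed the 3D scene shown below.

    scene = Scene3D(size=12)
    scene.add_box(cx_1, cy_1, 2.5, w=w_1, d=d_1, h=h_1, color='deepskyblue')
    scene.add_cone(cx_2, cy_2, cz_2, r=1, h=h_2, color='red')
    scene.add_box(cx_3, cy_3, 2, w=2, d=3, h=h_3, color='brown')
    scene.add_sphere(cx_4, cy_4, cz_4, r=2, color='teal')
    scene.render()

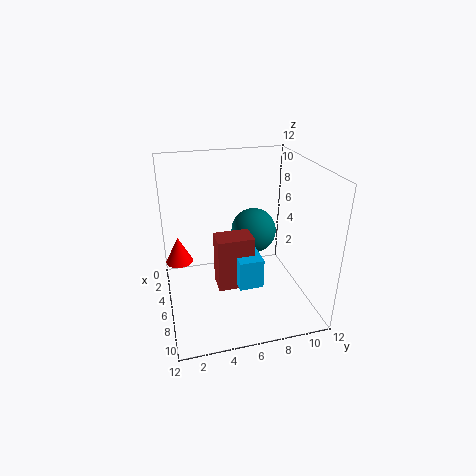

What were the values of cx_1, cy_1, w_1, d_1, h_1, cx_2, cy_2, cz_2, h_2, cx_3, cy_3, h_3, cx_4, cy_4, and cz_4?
cx_1 = 6; cy_1 = 5.5; w_1 = 2.5; d_1 = 2; h_1 = 2.5; cx_2 = 7.5; cy_2 = 1; cz_2 = 5.5; h_2 = 2; cx_3 = 5.5; cy_3 = 4; h_3 = 4.5; cx_4 = 4; cy_4 = 8; cz_4 = 5.5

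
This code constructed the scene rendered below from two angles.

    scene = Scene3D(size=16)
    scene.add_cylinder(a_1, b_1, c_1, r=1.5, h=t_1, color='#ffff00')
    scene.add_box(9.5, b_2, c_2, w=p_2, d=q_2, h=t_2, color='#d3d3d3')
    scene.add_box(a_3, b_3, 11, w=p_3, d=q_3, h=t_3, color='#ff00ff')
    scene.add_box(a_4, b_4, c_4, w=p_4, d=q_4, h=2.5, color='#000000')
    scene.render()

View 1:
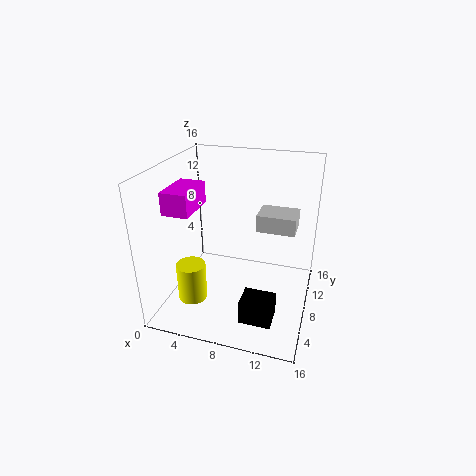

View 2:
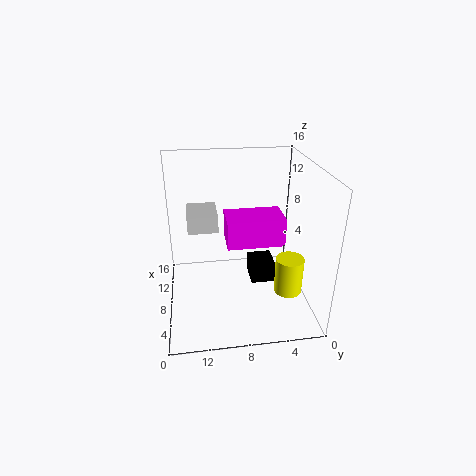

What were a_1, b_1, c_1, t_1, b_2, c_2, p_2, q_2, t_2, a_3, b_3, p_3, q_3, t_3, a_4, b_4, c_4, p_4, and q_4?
a_1 = 4.5, b_1 = 3, c_1 = 3, t_1 = 4, b_2 = 10, c_2 = 8, p_2 = 4.5, q_2 = 3.5, t_2 = 2, a_3 = 0.5, b_3 = 5, p_3 = 3, q_3 = 5, t_3 = 2.5, a_4 = 9.5, b_4 = 3, c_4 = 0.5, p_4 = 3.5, q_4 = 3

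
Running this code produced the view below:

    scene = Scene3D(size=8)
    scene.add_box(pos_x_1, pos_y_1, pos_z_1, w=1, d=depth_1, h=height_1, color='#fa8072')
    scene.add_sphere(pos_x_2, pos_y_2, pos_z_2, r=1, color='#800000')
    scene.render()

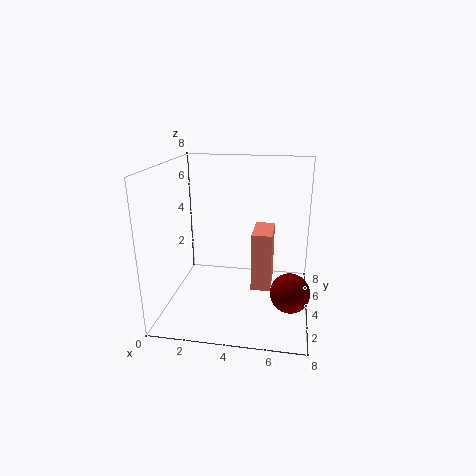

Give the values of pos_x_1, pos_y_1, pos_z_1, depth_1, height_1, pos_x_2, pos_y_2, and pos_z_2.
pos_x_1 = 5; pos_y_1 = 2; pos_z_1 = 2; depth_1 = 2; height_1 = 3; pos_x_2 = 7; pos_y_2 = 2; pos_z_2 = 2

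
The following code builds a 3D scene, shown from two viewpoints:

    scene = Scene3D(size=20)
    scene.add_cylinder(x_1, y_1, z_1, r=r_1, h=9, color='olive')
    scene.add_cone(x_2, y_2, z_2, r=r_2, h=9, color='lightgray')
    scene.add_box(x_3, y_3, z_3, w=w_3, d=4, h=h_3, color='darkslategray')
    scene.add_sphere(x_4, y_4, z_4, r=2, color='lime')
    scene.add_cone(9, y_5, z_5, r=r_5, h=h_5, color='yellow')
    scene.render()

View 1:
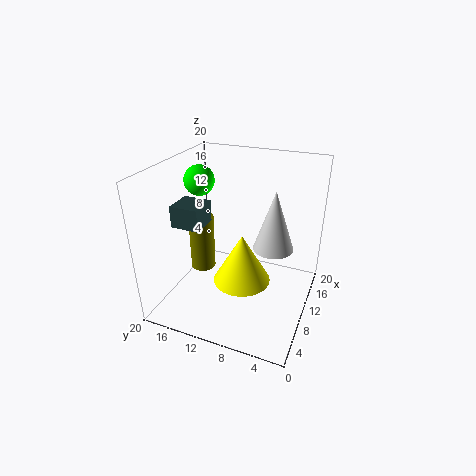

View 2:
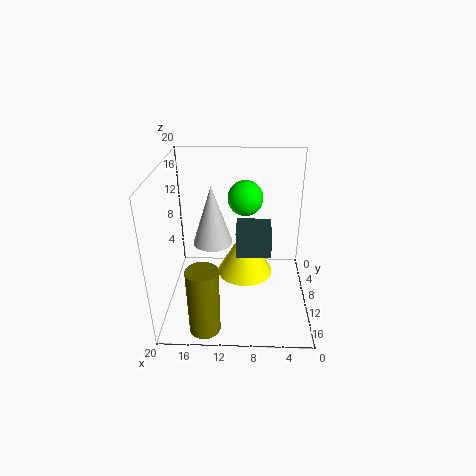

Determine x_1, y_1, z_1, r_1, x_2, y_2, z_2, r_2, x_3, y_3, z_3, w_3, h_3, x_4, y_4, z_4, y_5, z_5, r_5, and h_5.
x_1 = 14, y_1 = 18, z_1 = 1, r_1 = 2, x_2 = 14, y_2 = 6, z_2 = 7, r_2 = 3, x_3 = 6, y_3 = 14, z_3 = 12, w_3 = 4, h_3 = 3, x_4 = 9, y_4 = 15, z_4 = 18, y_5 = 9, z_5 = 4, r_5 = 4, h_5 = 7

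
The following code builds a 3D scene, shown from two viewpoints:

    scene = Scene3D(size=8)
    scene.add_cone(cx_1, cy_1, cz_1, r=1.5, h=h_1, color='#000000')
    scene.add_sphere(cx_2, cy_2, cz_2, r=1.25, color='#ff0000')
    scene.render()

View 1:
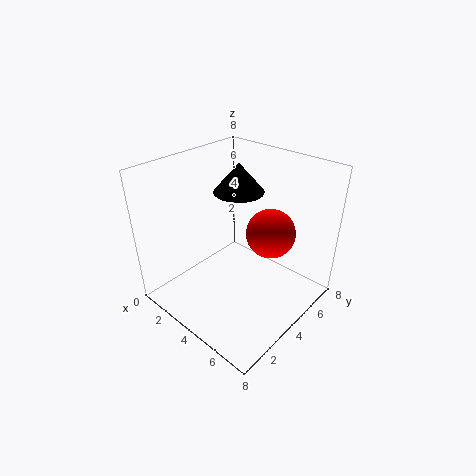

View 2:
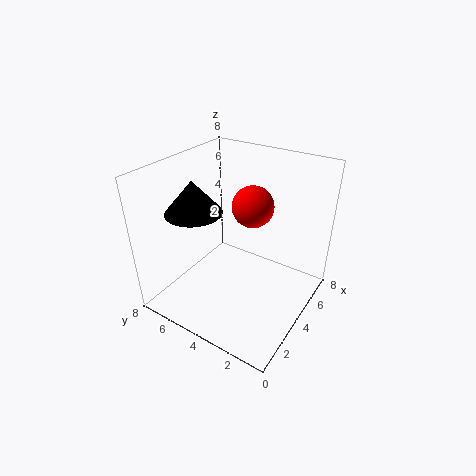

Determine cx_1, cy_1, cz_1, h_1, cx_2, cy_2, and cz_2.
cx_1 = 2.5
cy_1 = 5.75
cz_1 = 5.75
h_1 = 1.75
cx_2 = 6
cy_2 = 4.25
cz_2 = 5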